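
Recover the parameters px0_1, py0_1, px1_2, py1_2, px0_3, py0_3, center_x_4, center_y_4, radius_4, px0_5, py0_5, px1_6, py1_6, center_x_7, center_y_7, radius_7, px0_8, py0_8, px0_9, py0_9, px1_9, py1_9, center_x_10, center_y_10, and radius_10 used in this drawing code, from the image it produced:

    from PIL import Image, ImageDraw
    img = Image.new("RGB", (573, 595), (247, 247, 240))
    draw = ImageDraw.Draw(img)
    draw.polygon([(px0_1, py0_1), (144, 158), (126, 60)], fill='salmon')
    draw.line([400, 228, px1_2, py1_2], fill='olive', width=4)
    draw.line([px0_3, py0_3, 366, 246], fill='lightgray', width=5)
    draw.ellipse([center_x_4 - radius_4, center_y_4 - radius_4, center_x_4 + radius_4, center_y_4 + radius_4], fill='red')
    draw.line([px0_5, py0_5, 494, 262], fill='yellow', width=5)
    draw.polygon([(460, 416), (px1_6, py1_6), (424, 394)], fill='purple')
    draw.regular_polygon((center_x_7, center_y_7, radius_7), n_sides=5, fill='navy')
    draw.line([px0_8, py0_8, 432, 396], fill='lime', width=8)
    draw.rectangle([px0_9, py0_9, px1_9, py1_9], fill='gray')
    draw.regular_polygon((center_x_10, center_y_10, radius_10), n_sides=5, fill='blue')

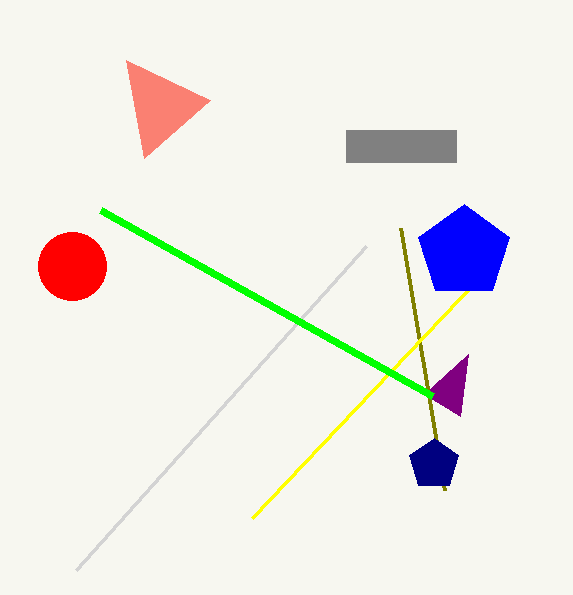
px0_1 = 210, py0_1 = 100, px1_2 = 444, py1_2 = 490, px0_3 = 76, py0_3 = 570, center_x_4 = 72, center_y_4 = 266, radius_4 = 34, px0_5 = 252, py0_5 = 518, px1_6 = 468, py1_6 = 354, center_x_7 = 434, center_y_7 = 464, radius_7 = 26, px0_8 = 100, py0_8 = 210, px0_9 = 346, py0_9 = 130, px1_9 = 456, py1_9 = 162, center_x_10 = 464, center_y_10 = 252, radius_10 = 48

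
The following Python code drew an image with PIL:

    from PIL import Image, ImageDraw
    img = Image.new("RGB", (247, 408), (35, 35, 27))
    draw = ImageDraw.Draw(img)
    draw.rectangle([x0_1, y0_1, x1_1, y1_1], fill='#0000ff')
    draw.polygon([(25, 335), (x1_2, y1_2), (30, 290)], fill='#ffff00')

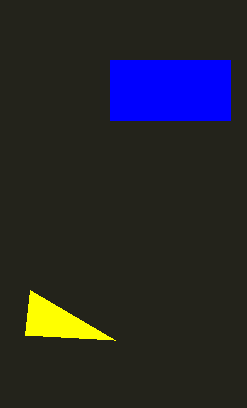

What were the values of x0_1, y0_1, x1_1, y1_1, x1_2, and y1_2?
x0_1 = 110
y0_1 = 60
x1_1 = 230
y1_1 = 120
x1_2 = 115
y1_2 = 340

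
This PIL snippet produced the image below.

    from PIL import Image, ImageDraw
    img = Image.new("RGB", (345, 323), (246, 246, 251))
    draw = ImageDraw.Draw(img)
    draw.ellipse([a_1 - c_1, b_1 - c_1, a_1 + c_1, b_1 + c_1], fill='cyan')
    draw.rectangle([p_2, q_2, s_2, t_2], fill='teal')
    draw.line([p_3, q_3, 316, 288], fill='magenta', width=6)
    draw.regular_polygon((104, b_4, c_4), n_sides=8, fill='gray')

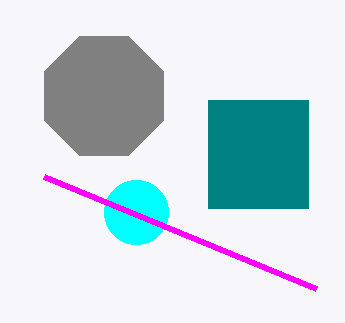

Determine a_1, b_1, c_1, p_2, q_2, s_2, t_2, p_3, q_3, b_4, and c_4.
a_1 = 136
b_1 = 212
c_1 = 32
p_2 = 208
q_2 = 100
s_2 = 308
t_2 = 208
p_3 = 44
q_3 = 176
b_4 = 96
c_4 = 64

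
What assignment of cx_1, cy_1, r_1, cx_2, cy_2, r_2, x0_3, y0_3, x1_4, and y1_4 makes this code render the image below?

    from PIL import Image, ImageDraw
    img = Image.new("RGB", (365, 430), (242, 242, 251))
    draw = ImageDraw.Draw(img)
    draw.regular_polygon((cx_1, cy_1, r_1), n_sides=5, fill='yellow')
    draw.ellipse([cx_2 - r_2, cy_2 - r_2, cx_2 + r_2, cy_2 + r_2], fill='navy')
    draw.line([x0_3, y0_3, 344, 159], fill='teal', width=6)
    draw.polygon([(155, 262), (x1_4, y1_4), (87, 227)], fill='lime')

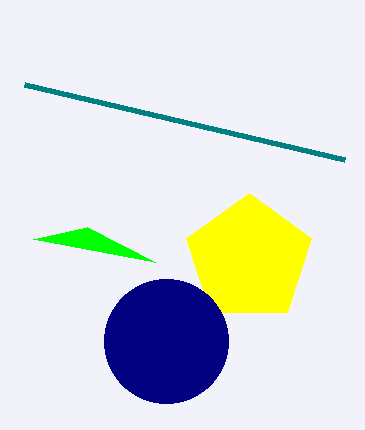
cx_1 = 249, cy_1 = 259, r_1 = 66, cx_2 = 166, cy_2 = 341, r_2 = 62, x0_3 = 24, y0_3 = 84, x1_4 = 33, y1_4 = 239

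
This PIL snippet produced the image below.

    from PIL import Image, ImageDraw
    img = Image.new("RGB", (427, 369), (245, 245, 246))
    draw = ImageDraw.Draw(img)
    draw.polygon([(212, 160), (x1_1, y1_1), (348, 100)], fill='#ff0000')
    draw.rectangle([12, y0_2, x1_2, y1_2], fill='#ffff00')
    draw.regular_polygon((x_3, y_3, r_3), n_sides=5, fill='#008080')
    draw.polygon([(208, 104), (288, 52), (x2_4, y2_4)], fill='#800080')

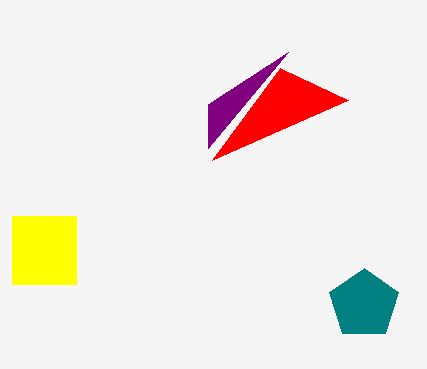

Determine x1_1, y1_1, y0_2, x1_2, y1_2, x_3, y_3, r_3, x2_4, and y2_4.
x1_1 = 280; y1_1 = 68; y0_2 = 216; x1_2 = 76; y1_2 = 284; x_3 = 364; y_3 = 304; r_3 = 36; x2_4 = 208; y2_4 = 148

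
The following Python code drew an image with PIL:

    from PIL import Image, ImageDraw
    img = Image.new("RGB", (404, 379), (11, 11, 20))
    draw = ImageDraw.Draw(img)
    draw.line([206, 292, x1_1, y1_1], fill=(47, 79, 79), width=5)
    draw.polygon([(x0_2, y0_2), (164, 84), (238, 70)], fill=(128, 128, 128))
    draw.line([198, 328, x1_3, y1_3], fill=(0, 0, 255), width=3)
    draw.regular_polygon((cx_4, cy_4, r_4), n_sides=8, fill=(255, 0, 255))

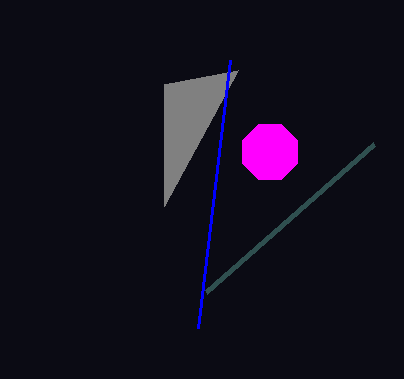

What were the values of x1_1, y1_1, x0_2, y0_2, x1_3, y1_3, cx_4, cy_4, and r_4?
x1_1 = 374, y1_1 = 144, x0_2 = 164, y0_2 = 206, x1_3 = 230, y1_3 = 60, cx_4 = 270, cy_4 = 152, r_4 = 30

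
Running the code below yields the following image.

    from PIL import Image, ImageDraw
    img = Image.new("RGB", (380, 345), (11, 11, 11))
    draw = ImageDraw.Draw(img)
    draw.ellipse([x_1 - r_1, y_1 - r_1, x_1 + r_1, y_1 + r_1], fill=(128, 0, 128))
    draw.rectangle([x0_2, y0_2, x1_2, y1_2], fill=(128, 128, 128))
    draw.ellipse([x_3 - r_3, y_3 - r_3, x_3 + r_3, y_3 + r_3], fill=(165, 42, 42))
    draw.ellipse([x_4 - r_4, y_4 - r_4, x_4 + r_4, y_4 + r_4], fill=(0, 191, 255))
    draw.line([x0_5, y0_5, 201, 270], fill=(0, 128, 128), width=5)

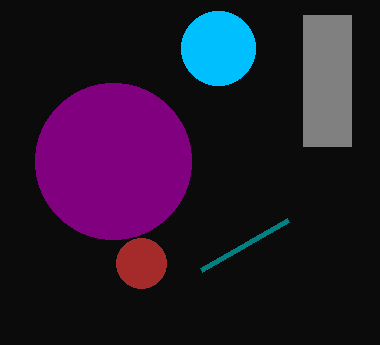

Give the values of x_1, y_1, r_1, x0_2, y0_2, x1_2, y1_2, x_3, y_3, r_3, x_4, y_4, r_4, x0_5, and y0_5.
x_1 = 113, y_1 = 161, r_1 = 78, x0_2 = 303, y0_2 = 15, x1_2 = 351, y1_2 = 146, x_3 = 141, y_3 = 263, r_3 = 25, x_4 = 218, y_4 = 48, r_4 = 37, x0_5 = 288, y0_5 = 220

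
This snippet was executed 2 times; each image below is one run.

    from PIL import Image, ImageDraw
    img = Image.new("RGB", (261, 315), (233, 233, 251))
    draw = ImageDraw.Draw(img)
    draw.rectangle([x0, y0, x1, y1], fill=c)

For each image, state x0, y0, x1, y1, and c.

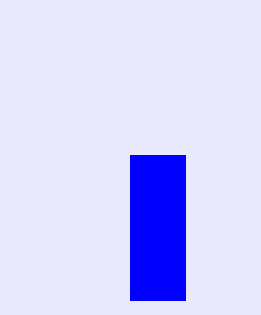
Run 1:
x0 = 130; y0 = 155; x1 = 185; y1 = 300; c = 'blue'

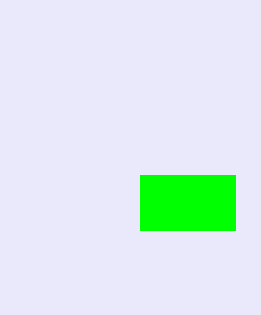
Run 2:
x0 = 140
y0 = 175
x1 = 235
y1 = 230
c = 'lime'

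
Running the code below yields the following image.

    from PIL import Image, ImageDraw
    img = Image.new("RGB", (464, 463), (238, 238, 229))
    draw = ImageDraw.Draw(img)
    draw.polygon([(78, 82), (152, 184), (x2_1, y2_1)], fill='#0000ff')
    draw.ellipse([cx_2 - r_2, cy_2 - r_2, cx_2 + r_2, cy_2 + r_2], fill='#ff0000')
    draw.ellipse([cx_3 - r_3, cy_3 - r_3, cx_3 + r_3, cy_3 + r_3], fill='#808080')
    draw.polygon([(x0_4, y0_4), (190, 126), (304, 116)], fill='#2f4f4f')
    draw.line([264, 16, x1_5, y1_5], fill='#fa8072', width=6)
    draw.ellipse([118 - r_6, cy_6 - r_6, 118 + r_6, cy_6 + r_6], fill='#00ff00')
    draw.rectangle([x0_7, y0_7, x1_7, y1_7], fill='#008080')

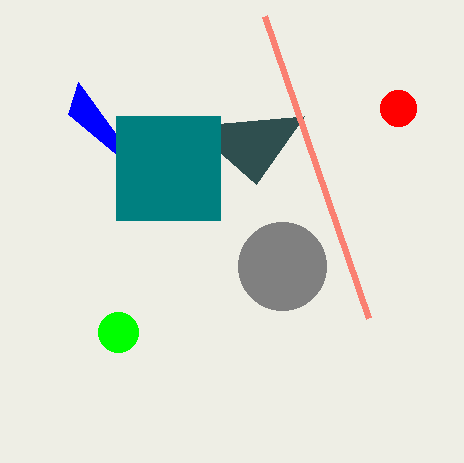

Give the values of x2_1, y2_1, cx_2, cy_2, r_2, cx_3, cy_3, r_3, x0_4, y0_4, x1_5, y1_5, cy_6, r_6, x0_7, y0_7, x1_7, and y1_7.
x2_1 = 68; y2_1 = 114; cx_2 = 398; cy_2 = 108; r_2 = 18; cx_3 = 282; cy_3 = 266; r_3 = 44; x0_4 = 256; y0_4 = 184; x1_5 = 368; y1_5 = 318; cy_6 = 332; r_6 = 20; x0_7 = 116; y0_7 = 116; x1_7 = 220; y1_7 = 220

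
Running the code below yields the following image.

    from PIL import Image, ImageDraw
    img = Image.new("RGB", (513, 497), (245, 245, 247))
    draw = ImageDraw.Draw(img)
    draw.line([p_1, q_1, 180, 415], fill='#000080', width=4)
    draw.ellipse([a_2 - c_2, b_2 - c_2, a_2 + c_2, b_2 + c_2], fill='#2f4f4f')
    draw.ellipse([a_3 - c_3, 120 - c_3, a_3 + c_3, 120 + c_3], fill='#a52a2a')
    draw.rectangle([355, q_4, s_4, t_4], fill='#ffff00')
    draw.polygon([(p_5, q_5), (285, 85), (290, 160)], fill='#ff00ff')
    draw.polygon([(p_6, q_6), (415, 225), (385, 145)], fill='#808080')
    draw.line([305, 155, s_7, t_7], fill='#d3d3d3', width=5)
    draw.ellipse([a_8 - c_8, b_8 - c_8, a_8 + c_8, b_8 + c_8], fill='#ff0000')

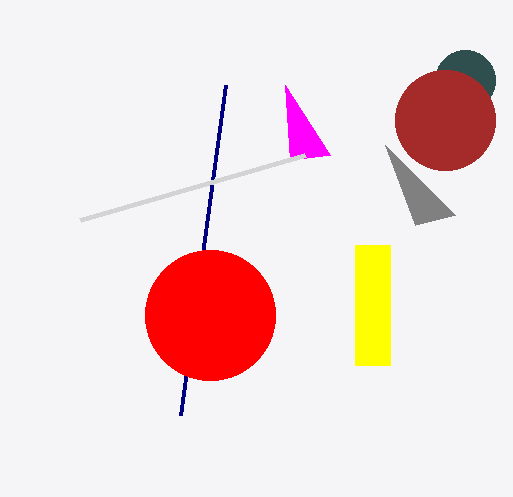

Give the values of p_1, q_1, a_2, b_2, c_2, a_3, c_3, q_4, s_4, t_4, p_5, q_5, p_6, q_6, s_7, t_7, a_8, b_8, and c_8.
p_1 = 225; q_1 = 85; a_2 = 465; b_2 = 80; c_2 = 30; a_3 = 445; c_3 = 50; q_4 = 245; s_4 = 390; t_4 = 365; p_5 = 330; q_5 = 155; p_6 = 455; q_6 = 215; s_7 = 80; t_7 = 220; a_8 = 210; b_8 = 315; c_8 = 65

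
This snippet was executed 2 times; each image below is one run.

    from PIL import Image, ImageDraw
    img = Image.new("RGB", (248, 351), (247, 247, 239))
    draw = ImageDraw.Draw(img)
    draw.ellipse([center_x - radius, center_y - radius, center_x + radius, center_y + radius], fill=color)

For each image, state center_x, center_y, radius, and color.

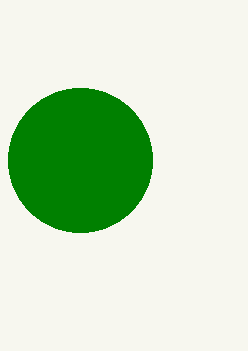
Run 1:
center_x = 80; center_y = 160; radius = 72; color = 'green'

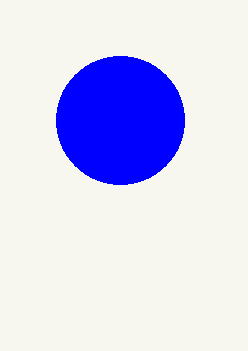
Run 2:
center_x = 120; center_y = 120; radius = 64; color = 'blue'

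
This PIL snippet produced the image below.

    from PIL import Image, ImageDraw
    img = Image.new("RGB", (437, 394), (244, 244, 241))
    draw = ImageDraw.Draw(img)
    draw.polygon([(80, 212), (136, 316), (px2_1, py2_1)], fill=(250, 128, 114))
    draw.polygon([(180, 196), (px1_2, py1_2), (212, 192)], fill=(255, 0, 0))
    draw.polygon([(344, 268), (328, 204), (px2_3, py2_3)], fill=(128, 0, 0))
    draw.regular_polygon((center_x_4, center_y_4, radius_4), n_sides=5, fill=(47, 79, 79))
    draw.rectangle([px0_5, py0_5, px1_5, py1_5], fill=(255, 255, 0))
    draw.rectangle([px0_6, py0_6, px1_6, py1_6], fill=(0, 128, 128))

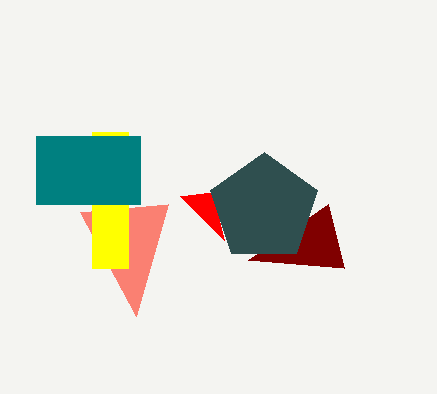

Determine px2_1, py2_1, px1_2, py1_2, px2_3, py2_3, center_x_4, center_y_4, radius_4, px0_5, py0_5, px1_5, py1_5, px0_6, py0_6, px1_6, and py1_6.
px2_1 = 168
py2_1 = 204
px1_2 = 224
py1_2 = 240
px2_3 = 248
py2_3 = 260
center_x_4 = 264
center_y_4 = 208
radius_4 = 56
px0_5 = 92
py0_5 = 132
px1_5 = 128
py1_5 = 268
px0_6 = 36
py0_6 = 136
px1_6 = 140
py1_6 = 204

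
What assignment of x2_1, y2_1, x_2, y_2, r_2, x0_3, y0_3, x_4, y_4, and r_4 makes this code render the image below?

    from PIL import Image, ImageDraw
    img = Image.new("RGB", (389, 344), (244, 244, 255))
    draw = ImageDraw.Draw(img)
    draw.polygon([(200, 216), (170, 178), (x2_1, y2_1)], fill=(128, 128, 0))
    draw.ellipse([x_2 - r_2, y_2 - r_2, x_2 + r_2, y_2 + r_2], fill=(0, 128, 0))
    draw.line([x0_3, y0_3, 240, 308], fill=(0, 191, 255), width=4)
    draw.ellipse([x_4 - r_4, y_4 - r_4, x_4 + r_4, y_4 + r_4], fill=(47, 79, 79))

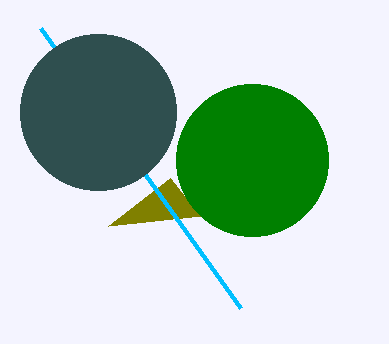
x2_1 = 108, y2_1 = 226, x_2 = 252, y_2 = 160, r_2 = 76, x0_3 = 40, y0_3 = 28, x_4 = 98, y_4 = 112, r_4 = 78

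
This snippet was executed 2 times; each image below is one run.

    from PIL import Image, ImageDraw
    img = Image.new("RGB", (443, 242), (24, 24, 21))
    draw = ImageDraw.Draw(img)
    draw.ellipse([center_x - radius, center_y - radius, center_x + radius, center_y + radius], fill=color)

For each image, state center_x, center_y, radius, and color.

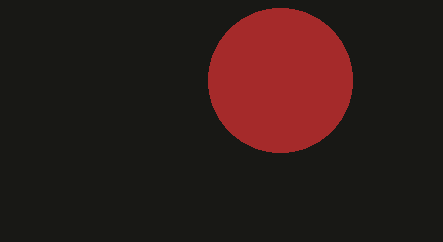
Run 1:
center_x = 280; center_y = 80; radius = 72; color = 'brown'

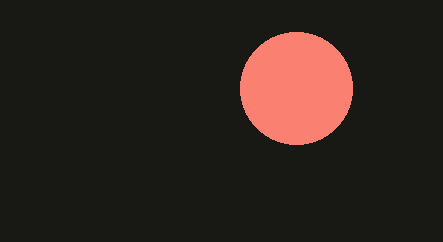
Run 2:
center_x = 296; center_y = 88; radius = 56; color = 'salmon'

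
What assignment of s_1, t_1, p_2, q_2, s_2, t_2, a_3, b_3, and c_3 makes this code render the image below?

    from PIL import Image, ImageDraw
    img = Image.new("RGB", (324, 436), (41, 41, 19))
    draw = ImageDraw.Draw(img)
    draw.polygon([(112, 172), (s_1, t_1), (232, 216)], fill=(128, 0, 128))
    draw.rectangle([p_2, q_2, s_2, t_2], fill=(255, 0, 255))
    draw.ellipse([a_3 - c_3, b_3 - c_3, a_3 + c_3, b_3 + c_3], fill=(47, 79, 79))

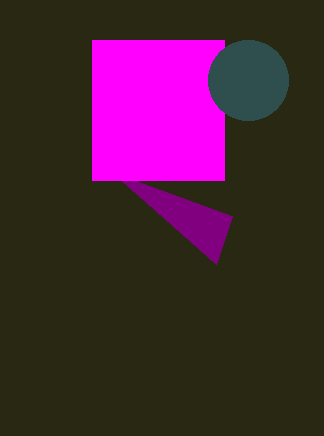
s_1 = 216
t_1 = 264
p_2 = 92
q_2 = 40
s_2 = 224
t_2 = 180
a_3 = 248
b_3 = 80
c_3 = 40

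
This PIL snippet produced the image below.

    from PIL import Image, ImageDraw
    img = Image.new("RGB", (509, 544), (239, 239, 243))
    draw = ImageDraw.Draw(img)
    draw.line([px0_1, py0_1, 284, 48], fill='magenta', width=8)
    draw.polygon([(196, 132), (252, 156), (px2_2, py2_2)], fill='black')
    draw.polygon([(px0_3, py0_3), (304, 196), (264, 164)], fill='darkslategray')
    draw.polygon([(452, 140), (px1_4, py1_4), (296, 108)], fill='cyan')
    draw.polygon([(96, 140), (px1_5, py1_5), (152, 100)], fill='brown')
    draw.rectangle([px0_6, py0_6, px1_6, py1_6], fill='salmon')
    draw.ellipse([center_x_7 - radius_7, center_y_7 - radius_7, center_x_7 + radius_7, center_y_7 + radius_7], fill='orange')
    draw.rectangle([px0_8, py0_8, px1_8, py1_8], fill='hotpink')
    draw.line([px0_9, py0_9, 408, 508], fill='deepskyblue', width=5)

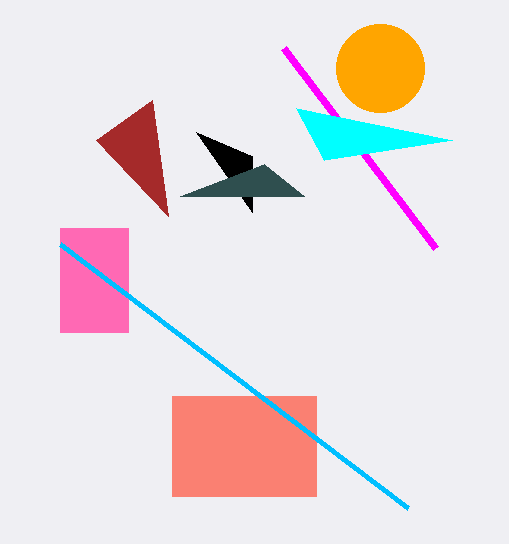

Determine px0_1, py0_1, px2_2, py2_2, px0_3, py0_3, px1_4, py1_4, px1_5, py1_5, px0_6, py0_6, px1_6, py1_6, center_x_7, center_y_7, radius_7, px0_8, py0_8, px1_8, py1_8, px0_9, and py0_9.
px0_1 = 436
py0_1 = 248
px2_2 = 252
py2_2 = 212
px0_3 = 180
py0_3 = 196
px1_4 = 324
py1_4 = 160
px1_5 = 168
py1_5 = 216
px0_6 = 172
py0_6 = 396
px1_6 = 316
py1_6 = 496
center_x_7 = 380
center_y_7 = 68
radius_7 = 44
px0_8 = 60
py0_8 = 228
px1_8 = 128
py1_8 = 332
px0_9 = 60
py0_9 = 244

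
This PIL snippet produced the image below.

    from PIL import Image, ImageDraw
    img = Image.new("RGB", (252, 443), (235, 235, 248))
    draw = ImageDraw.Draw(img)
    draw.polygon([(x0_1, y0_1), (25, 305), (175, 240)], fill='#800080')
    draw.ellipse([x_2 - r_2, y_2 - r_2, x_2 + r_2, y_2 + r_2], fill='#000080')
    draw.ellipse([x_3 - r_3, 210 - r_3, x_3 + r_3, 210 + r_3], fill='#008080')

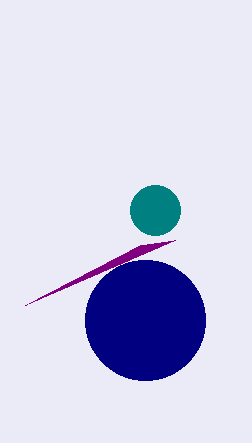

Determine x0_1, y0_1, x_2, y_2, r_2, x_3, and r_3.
x0_1 = 140
y0_1 = 245
x_2 = 145
y_2 = 320
r_2 = 60
x_3 = 155
r_3 = 25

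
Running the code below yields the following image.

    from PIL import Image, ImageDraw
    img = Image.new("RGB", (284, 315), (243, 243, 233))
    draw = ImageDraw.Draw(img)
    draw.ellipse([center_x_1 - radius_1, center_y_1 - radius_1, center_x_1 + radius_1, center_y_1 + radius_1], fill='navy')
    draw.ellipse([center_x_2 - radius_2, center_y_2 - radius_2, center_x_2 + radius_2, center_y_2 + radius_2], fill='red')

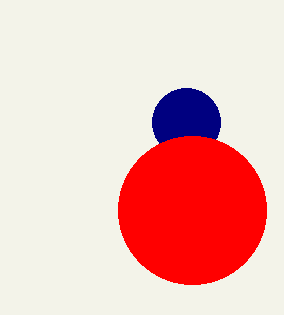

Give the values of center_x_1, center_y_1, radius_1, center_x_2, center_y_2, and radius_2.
center_x_1 = 186; center_y_1 = 122; radius_1 = 34; center_x_2 = 192; center_y_2 = 210; radius_2 = 74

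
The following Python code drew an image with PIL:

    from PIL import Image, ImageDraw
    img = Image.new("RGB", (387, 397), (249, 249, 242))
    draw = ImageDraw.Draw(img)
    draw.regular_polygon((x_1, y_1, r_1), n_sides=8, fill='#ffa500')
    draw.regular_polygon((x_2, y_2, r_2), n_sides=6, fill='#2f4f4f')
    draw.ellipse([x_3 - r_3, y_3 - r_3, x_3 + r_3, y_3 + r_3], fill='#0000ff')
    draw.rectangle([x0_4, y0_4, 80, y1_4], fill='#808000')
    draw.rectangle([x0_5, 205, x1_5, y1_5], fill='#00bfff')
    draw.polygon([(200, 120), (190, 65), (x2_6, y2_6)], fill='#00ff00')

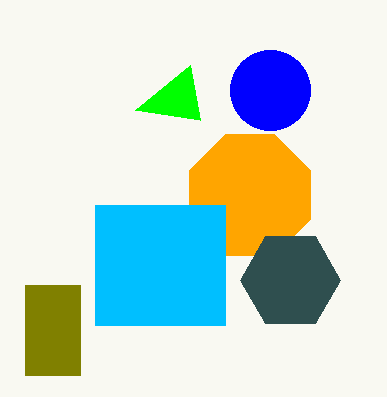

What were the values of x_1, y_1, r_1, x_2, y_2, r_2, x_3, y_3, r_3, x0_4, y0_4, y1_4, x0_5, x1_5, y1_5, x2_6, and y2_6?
x_1 = 250
y_1 = 195
r_1 = 65
x_2 = 290
y_2 = 280
r_2 = 50
x_3 = 270
y_3 = 90
r_3 = 40
x0_4 = 25
y0_4 = 285
y1_4 = 375
x0_5 = 95
x1_5 = 225
y1_5 = 325
x2_6 = 135
y2_6 = 110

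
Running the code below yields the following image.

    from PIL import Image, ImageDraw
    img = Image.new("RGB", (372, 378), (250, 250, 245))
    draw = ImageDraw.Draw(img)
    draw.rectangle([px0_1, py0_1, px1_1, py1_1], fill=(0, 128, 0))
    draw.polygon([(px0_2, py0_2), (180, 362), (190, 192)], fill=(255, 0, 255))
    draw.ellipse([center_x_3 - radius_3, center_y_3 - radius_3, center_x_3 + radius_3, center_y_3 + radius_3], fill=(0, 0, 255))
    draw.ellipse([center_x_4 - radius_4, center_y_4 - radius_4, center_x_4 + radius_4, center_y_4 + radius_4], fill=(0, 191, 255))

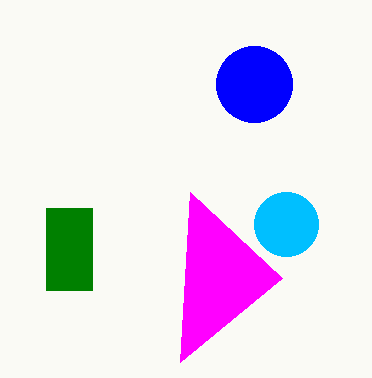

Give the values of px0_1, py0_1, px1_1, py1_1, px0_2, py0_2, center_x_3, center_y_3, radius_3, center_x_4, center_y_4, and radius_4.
px0_1 = 46; py0_1 = 208; px1_1 = 92; py1_1 = 290; px0_2 = 282; py0_2 = 278; center_x_3 = 254; center_y_3 = 84; radius_3 = 38; center_x_4 = 286; center_y_4 = 224; radius_4 = 32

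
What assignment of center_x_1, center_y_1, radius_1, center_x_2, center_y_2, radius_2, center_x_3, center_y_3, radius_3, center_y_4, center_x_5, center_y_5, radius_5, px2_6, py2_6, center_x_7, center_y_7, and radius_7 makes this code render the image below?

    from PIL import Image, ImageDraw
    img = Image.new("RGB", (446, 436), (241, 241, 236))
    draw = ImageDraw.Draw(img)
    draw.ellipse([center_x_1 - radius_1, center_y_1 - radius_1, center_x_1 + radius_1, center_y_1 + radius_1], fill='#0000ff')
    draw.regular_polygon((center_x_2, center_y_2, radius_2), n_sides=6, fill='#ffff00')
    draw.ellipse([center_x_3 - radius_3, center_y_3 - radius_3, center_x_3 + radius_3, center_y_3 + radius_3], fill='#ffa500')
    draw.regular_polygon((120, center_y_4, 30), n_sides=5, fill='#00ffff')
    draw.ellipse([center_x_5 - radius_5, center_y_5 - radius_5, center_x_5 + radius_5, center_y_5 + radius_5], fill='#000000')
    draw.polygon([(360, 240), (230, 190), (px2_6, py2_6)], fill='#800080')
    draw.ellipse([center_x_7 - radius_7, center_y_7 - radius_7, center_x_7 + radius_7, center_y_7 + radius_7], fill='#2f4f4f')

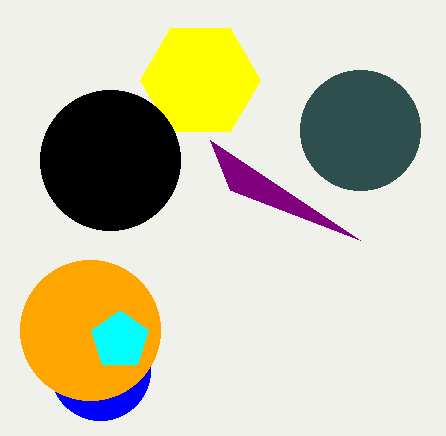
center_x_1 = 100; center_y_1 = 370; radius_1 = 50; center_x_2 = 200; center_y_2 = 80; radius_2 = 60; center_x_3 = 90; center_y_3 = 330; radius_3 = 70; center_y_4 = 340; center_x_5 = 110; center_y_5 = 160; radius_5 = 70; px2_6 = 210; py2_6 = 140; center_x_7 = 360; center_y_7 = 130; radius_7 = 60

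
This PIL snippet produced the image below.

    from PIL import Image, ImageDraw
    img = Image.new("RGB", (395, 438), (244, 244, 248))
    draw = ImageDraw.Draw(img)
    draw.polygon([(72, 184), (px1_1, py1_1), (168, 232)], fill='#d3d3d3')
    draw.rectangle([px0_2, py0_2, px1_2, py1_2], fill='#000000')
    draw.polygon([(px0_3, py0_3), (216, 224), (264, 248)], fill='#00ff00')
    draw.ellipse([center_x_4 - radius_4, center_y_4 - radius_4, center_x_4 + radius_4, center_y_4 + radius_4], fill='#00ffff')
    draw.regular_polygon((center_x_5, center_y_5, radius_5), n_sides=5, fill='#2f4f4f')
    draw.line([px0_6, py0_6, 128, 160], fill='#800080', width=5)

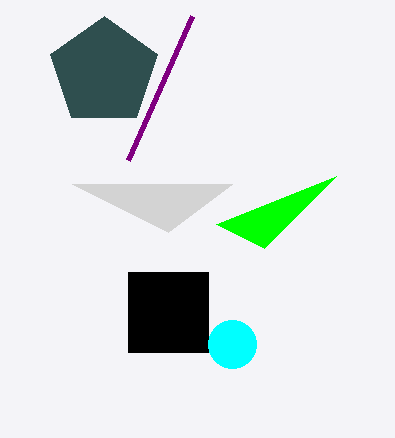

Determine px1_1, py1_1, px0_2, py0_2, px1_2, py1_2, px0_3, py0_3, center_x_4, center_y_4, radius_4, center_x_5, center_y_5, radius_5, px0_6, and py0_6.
px1_1 = 232
py1_1 = 184
px0_2 = 128
py0_2 = 272
px1_2 = 208
py1_2 = 352
px0_3 = 336
py0_3 = 176
center_x_4 = 232
center_y_4 = 344
radius_4 = 24
center_x_5 = 104
center_y_5 = 72
radius_5 = 56
px0_6 = 192
py0_6 = 16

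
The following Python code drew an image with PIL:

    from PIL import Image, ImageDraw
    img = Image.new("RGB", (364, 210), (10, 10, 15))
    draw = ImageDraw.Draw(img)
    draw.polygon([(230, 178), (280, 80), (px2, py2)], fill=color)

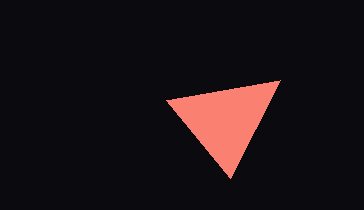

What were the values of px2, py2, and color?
px2 = 166
py2 = 100
color = 'salmon'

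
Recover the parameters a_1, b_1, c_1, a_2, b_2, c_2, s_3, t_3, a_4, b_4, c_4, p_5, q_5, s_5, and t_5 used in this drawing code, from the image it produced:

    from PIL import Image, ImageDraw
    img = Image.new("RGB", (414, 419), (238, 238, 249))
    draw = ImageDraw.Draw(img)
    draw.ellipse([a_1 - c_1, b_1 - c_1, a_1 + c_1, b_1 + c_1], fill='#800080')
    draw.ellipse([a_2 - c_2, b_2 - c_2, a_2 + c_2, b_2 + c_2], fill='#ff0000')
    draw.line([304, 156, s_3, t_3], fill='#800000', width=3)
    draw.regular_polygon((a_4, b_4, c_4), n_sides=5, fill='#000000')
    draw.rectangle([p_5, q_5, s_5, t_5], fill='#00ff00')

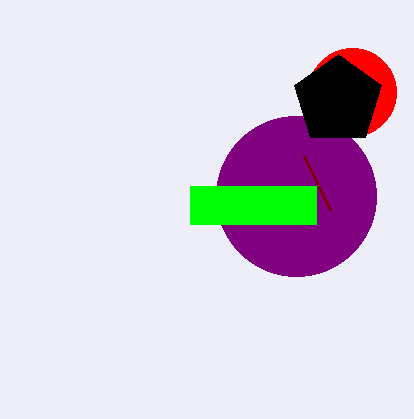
a_1 = 296; b_1 = 196; c_1 = 80; a_2 = 352; b_2 = 92; c_2 = 44; s_3 = 330; t_3 = 210; a_4 = 338; b_4 = 100; c_4 = 46; p_5 = 190; q_5 = 186; s_5 = 316; t_5 = 224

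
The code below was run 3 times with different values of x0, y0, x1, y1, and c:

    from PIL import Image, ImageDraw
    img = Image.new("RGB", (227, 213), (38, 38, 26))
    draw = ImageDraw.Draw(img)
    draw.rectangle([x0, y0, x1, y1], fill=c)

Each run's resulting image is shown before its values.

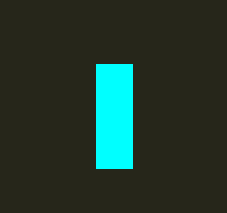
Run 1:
x0 = 96, y0 = 64, x1 = 132, y1 = 168, c = 'cyan'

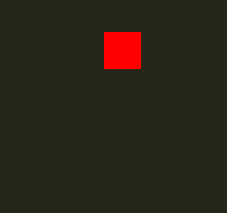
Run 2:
x0 = 104; y0 = 32; x1 = 140; y1 = 68; c = 'red'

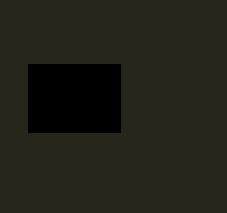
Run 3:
x0 = 28
y0 = 64
x1 = 120
y1 = 132
c = 'black'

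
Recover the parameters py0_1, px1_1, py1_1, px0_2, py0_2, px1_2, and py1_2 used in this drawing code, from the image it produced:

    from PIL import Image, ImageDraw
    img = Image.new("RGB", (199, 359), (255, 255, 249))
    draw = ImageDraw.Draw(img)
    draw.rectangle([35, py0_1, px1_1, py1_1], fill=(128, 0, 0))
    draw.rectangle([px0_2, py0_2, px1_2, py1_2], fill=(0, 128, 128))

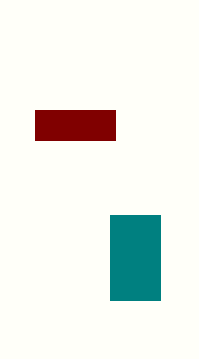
py0_1 = 110, px1_1 = 115, py1_1 = 140, px0_2 = 110, py0_2 = 215, px1_2 = 160, py1_2 = 300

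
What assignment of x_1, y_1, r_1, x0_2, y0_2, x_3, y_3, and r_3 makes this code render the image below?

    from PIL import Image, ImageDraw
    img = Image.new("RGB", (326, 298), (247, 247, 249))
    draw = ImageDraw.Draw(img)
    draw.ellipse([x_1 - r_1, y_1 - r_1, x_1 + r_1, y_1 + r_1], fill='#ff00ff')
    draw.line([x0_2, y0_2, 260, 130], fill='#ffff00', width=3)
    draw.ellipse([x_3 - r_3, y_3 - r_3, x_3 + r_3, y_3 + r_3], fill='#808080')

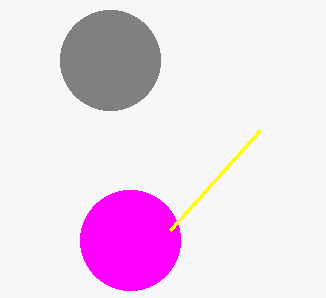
x_1 = 130, y_1 = 240, r_1 = 50, x0_2 = 170, y0_2 = 230, x_3 = 110, y_3 = 60, r_3 = 50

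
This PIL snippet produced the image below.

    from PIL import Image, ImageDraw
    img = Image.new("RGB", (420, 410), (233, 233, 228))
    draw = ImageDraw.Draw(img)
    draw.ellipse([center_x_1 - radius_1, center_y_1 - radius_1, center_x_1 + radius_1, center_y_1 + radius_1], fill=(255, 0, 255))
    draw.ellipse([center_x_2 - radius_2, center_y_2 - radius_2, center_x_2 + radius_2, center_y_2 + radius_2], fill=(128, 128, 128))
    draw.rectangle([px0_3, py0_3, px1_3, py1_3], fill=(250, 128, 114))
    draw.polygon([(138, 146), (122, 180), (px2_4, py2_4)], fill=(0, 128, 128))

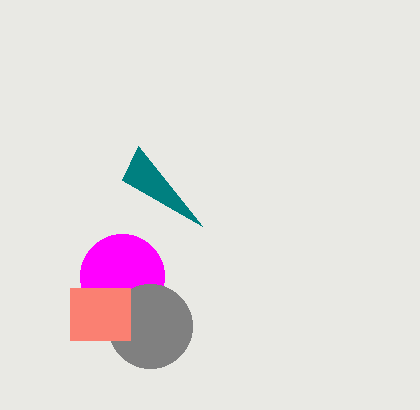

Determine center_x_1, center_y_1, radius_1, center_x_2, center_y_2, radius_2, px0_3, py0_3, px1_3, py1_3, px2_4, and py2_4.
center_x_1 = 122
center_y_1 = 276
radius_1 = 42
center_x_2 = 150
center_y_2 = 326
radius_2 = 42
px0_3 = 70
py0_3 = 288
px1_3 = 130
py1_3 = 340
px2_4 = 202
py2_4 = 226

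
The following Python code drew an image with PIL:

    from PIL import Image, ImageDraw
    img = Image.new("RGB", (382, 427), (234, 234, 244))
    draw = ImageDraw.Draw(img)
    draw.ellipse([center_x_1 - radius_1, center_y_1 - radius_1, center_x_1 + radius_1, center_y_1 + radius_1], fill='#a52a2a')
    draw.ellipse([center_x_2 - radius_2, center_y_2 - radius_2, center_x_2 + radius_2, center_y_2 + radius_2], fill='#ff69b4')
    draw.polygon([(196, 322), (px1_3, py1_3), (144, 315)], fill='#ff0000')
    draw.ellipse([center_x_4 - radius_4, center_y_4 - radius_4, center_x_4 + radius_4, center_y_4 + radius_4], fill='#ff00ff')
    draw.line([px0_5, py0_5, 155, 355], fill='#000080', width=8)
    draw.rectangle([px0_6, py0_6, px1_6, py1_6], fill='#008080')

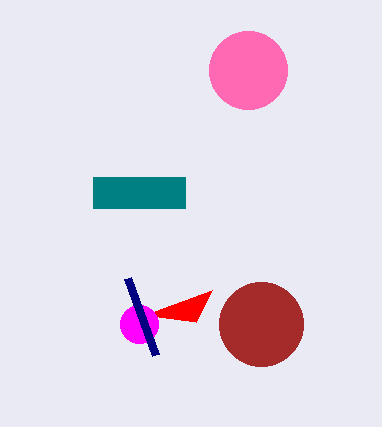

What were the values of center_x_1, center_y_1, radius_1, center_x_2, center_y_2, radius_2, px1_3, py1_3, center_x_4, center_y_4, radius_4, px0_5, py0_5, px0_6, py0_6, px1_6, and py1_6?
center_x_1 = 261; center_y_1 = 324; radius_1 = 42; center_x_2 = 248; center_y_2 = 70; radius_2 = 39; px1_3 = 212; py1_3 = 290; center_x_4 = 139; center_y_4 = 324; radius_4 = 19; px0_5 = 127; py0_5 = 278; px0_6 = 93; py0_6 = 177; px1_6 = 185; py1_6 = 208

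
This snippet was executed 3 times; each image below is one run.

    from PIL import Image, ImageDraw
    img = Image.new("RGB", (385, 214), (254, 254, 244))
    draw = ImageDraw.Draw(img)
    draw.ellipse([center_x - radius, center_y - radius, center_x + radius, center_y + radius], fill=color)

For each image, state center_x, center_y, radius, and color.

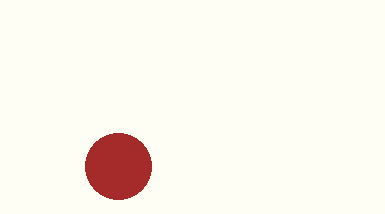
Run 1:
center_x = 118
center_y = 166
radius = 33
color = 'brown'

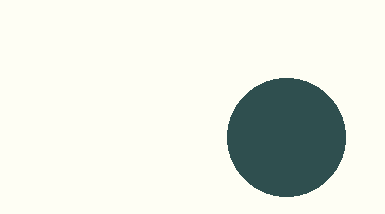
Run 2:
center_x = 286
center_y = 137
radius = 59
color = 'darkslategray'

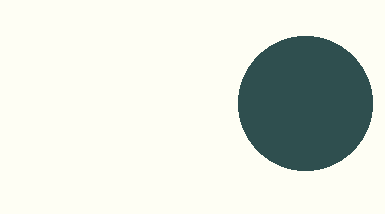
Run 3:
center_x = 305; center_y = 103; radius = 67; color = 'darkslategray'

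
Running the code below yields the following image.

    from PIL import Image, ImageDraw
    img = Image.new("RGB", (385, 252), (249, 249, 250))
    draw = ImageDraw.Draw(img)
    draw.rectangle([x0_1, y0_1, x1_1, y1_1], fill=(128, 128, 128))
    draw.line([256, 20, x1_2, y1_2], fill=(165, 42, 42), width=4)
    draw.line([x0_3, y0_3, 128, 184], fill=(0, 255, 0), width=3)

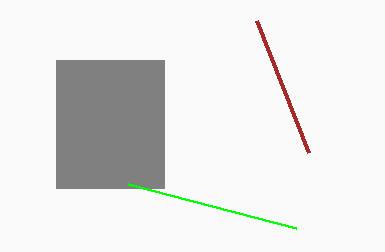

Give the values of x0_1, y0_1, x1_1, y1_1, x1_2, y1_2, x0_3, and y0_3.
x0_1 = 56; y0_1 = 60; x1_1 = 164; y1_1 = 188; x1_2 = 308; y1_2 = 152; x0_3 = 296; y0_3 = 228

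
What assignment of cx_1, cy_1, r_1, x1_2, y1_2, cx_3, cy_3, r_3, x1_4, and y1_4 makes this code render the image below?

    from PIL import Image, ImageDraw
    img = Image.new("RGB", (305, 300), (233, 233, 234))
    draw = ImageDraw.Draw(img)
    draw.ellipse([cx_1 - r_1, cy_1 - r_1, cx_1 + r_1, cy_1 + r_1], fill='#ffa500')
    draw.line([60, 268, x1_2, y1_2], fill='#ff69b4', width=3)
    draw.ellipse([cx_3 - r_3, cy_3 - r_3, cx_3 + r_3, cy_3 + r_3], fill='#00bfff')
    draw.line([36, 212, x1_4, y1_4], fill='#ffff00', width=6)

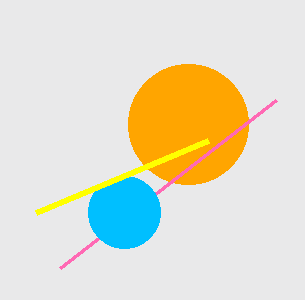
cx_1 = 188, cy_1 = 124, r_1 = 60, x1_2 = 276, y1_2 = 100, cx_3 = 124, cy_3 = 212, r_3 = 36, x1_4 = 208, y1_4 = 140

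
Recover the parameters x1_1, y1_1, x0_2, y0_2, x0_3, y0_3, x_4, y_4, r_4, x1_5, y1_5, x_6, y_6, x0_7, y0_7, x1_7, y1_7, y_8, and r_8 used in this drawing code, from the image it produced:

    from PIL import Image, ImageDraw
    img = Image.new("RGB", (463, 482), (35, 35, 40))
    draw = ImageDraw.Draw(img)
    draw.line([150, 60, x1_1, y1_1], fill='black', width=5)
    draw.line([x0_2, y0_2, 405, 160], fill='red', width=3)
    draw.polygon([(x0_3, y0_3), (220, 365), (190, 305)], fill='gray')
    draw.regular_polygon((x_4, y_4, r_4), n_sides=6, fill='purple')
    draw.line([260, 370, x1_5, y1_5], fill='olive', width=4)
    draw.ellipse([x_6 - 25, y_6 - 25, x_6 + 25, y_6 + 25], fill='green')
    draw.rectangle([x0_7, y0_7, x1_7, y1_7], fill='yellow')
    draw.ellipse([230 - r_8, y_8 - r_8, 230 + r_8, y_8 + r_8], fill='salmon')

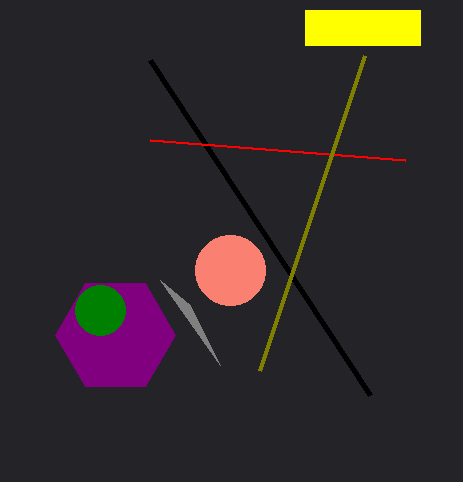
x1_1 = 370, y1_1 = 395, x0_2 = 150, y0_2 = 140, x0_3 = 160, y0_3 = 280, x_4 = 115, y_4 = 335, r_4 = 60, x1_5 = 365, y1_5 = 55, x_6 = 100, y_6 = 310, x0_7 = 305, y0_7 = 10, x1_7 = 420, y1_7 = 45, y_8 = 270, r_8 = 35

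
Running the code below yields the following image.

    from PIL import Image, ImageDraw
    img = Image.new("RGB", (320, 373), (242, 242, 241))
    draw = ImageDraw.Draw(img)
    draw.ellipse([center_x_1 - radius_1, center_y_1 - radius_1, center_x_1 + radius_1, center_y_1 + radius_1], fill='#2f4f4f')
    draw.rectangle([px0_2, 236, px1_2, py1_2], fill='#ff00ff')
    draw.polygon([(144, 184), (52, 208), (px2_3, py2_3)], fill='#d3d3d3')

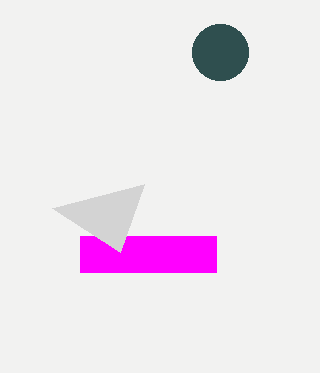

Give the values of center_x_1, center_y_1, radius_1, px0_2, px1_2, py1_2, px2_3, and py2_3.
center_x_1 = 220
center_y_1 = 52
radius_1 = 28
px0_2 = 80
px1_2 = 216
py1_2 = 272
px2_3 = 120
py2_3 = 252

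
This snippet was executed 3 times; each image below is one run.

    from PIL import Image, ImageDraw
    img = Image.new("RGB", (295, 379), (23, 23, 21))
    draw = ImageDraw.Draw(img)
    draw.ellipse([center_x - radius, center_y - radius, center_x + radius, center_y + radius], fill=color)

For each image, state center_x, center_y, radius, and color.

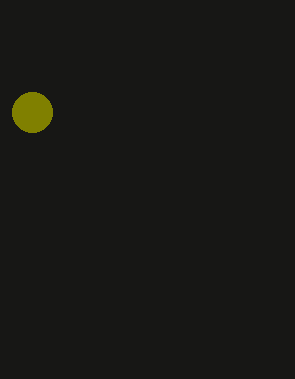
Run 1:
center_x = 32
center_y = 112
radius = 20
color = 'olive'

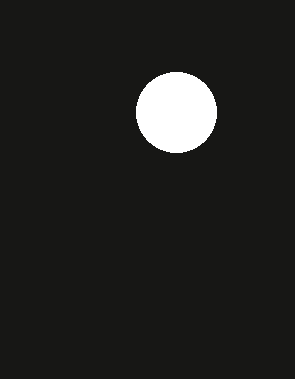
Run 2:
center_x = 176; center_y = 112; radius = 40; color = 'white'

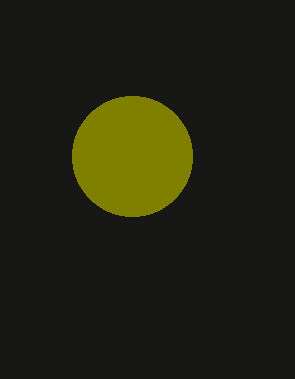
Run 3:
center_x = 132
center_y = 156
radius = 60
color = 'olive'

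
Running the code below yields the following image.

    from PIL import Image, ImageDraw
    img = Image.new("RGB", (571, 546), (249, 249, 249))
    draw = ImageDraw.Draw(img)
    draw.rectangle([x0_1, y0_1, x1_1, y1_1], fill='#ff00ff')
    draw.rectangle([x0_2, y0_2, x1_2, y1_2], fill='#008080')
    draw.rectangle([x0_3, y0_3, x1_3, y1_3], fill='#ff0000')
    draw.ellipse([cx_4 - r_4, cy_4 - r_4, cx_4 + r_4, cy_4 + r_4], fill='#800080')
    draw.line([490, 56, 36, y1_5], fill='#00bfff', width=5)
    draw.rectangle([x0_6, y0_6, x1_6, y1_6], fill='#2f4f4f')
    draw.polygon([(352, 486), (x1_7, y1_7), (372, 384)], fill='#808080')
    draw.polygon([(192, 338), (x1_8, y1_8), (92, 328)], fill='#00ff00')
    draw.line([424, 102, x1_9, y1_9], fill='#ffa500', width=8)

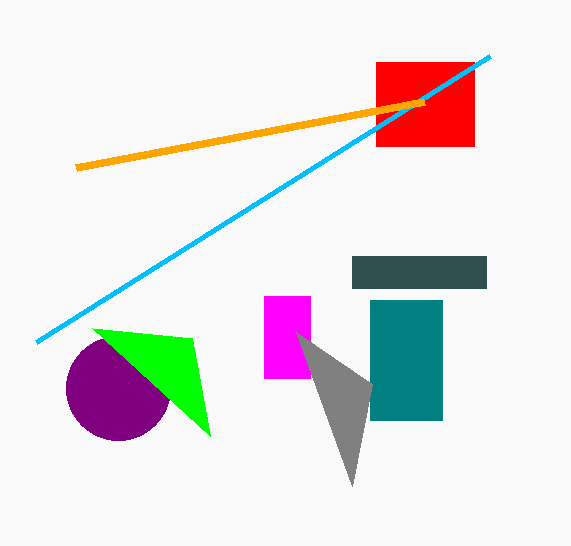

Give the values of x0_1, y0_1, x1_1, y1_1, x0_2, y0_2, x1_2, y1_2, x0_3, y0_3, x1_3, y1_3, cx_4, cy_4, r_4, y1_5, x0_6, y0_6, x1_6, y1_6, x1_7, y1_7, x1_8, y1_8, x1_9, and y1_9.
x0_1 = 264, y0_1 = 296, x1_1 = 310, y1_1 = 378, x0_2 = 370, y0_2 = 300, x1_2 = 442, y1_2 = 420, x0_3 = 376, y0_3 = 62, x1_3 = 474, y1_3 = 146, cx_4 = 118, cy_4 = 388, r_4 = 52, y1_5 = 342, x0_6 = 352, y0_6 = 256, x1_6 = 486, y1_6 = 288, x1_7 = 296, y1_7 = 332, x1_8 = 210, y1_8 = 436, x1_9 = 76, y1_9 = 168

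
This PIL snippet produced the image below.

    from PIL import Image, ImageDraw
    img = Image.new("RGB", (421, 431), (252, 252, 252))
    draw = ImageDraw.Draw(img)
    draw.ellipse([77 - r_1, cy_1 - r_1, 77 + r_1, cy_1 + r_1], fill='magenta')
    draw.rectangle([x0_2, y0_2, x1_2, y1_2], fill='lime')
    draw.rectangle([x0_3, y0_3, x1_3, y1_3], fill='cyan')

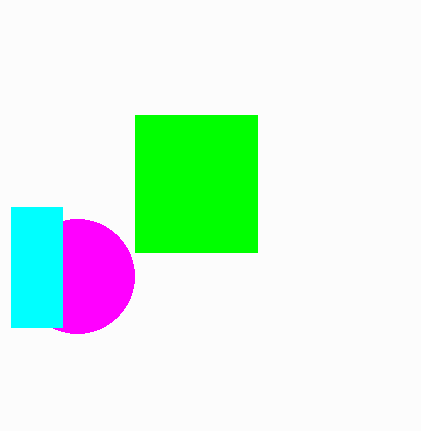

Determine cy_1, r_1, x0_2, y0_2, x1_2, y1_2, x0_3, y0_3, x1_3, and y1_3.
cy_1 = 276; r_1 = 57; x0_2 = 135; y0_2 = 115; x1_2 = 257; y1_2 = 252; x0_3 = 11; y0_3 = 207; x1_3 = 62; y1_3 = 327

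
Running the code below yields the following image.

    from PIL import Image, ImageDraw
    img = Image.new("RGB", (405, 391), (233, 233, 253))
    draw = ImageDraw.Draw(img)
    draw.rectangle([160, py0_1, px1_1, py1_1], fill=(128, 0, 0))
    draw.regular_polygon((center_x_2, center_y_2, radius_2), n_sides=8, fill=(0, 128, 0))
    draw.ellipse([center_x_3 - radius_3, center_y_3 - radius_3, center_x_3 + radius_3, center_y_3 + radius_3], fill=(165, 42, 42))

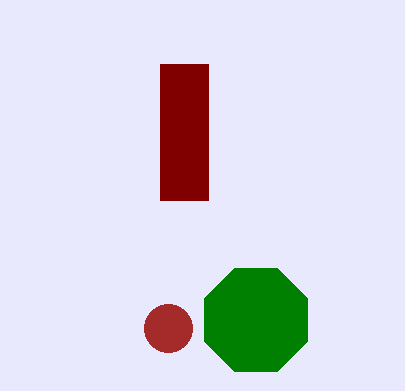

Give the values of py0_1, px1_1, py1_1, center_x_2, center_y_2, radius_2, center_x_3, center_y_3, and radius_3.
py0_1 = 64, px1_1 = 208, py1_1 = 200, center_x_2 = 256, center_y_2 = 320, radius_2 = 56, center_x_3 = 168, center_y_3 = 328, radius_3 = 24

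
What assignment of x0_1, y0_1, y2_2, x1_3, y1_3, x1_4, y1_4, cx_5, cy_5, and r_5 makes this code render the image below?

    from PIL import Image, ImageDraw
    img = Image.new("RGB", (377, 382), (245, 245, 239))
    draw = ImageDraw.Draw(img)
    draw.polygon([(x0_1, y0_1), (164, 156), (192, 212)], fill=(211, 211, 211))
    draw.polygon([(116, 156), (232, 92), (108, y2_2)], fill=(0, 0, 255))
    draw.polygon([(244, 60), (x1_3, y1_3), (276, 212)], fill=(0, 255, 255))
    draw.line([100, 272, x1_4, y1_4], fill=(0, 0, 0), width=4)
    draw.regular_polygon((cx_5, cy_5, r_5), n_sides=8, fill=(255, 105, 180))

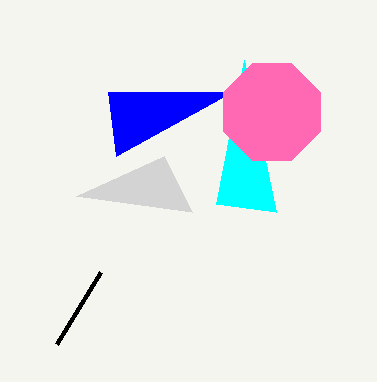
x0_1 = 76; y0_1 = 196; y2_2 = 92; x1_3 = 216; y1_3 = 204; x1_4 = 56; y1_4 = 344; cx_5 = 272; cy_5 = 112; r_5 = 52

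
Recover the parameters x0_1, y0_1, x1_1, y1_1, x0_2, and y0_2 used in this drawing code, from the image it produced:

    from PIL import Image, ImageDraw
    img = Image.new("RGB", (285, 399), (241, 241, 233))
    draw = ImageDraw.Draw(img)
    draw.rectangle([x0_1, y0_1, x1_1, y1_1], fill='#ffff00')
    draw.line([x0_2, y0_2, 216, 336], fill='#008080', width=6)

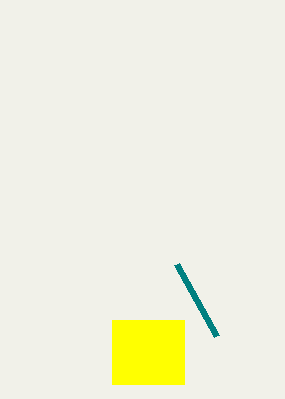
x0_1 = 112, y0_1 = 320, x1_1 = 184, y1_1 = 384, x0_2 = 176, y0_2 = 264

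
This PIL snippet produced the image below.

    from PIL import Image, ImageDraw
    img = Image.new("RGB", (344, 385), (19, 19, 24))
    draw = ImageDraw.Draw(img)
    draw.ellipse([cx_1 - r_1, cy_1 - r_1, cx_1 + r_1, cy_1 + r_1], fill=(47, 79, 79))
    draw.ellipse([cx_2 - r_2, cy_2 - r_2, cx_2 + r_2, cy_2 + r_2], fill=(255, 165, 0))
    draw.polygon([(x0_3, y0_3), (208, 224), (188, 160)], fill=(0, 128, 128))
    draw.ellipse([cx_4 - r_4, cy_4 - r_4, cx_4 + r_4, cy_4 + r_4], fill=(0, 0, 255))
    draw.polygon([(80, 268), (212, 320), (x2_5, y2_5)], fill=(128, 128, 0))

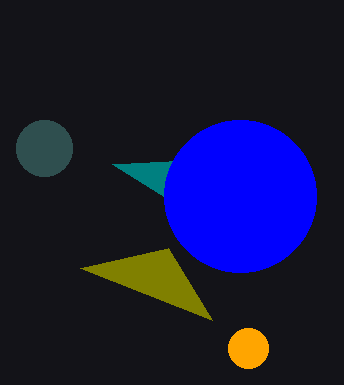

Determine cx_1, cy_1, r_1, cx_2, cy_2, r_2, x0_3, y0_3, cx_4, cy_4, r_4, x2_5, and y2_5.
cx_1 = 44
cy_1 = 148
r_1 = 28
cx_2 = 248
cy_2 = 348
r_2 = 20
x0_3 = 112
y0_3 = 164
cx_4 = 240
cy_4 = 196
r_4 = 76
x2_5 = 168
y2_5 = 248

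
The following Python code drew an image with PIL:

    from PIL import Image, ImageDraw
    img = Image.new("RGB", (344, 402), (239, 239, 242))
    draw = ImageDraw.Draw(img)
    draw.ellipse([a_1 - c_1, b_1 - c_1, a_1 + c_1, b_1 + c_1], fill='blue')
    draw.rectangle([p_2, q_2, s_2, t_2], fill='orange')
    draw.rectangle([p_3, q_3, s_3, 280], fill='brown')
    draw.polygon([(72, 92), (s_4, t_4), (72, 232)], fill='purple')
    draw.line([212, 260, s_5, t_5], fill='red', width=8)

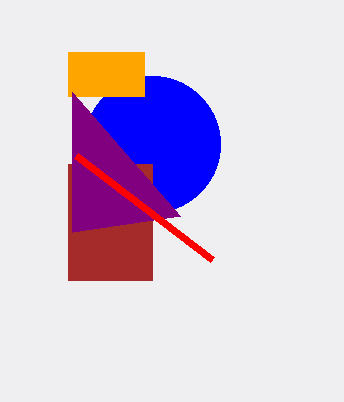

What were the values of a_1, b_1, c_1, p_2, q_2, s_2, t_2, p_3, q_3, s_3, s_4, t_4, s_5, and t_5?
a_1 = 152; b_1 = 144; c_1 = 68; p_2 = 68; q_2 = 52; s_2 = 144; t_2 = 96; p_3 = 68; q_3 = 164; s_3 = 152; s_4 = 180; t_4 = 216; s_5 = 76; t_5 = 156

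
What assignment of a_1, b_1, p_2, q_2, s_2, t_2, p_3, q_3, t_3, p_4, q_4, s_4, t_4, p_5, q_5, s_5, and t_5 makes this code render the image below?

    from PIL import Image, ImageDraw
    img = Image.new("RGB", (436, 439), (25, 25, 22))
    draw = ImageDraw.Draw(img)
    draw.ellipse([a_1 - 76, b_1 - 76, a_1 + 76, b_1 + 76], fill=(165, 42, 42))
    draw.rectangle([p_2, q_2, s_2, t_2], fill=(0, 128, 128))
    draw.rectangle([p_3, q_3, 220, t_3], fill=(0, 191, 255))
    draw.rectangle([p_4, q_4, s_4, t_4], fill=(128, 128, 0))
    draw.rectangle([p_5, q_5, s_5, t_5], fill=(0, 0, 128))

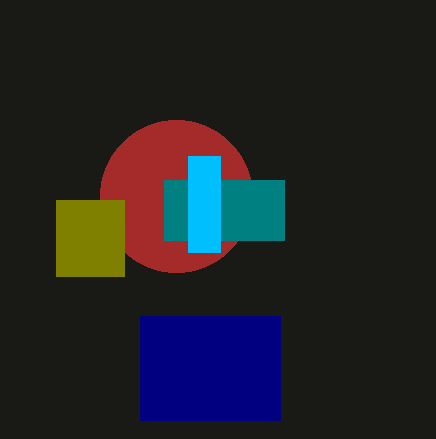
a_1 = 176, b_1 = 196, p_2 = 164, q_2 = 180, s_2 = 284, t_2 = 240, p_3 = 188, q_3 = 156, t_3 = 252, p_4 = 56, q_4 = 200, s_4 = 124, t_4 = 276, p_5 = 140, q_5 = 316, s_5 = 280, t_5 = 420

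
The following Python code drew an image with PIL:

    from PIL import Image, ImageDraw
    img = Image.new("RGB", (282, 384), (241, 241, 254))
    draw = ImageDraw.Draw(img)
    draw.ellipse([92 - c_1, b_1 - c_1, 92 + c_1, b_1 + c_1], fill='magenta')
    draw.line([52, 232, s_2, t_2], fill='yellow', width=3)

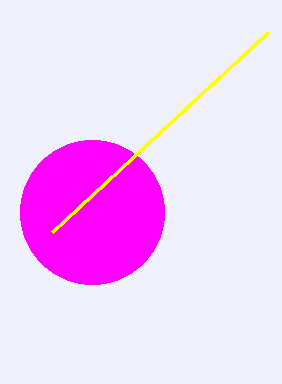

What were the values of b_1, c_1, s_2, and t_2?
b_1 = 212; c_1 = 72; s_2 = 268; t_2 = 32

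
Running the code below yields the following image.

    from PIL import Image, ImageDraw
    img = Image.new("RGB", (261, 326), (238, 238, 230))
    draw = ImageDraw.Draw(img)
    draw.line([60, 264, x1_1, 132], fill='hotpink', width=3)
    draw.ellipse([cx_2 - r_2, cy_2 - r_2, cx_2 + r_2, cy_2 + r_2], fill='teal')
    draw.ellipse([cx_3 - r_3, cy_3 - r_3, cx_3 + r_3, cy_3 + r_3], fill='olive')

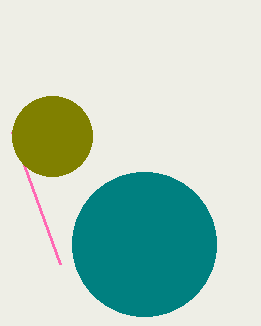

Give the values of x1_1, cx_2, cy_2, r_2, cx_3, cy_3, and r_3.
x1_1 = 12, cx_2 = 144, cy_2 = 244, r_2 = 72, cx_3 = 52, cy_3 = 136, r_3 = 40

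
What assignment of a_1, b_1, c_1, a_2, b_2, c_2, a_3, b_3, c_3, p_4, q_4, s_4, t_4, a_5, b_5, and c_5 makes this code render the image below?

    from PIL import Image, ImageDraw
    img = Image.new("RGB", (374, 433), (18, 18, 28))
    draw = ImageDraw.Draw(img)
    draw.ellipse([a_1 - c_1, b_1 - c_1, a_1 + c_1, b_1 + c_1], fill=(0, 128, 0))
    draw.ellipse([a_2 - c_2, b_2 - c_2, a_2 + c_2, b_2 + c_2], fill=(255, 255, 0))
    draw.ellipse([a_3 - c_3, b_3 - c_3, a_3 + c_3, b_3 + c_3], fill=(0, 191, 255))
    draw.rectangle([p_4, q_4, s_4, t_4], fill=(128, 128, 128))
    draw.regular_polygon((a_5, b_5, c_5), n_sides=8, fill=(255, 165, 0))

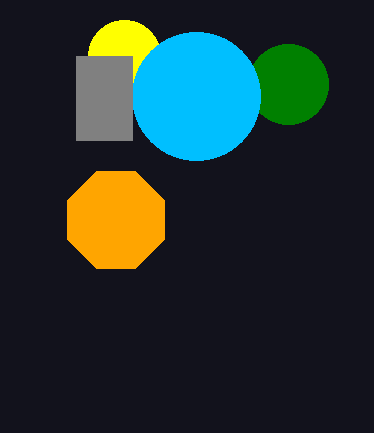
a_1 = 288
b_1 = 84
c_1 = 40
a_2 = 124
b_2 = 56
c_2 = 36
a_3 = 196
b_3 = 96
c_3 = 64
p_4 = 76
q_4 = 56
s_4 = 132
t_4 = 140
a_5 = 116
b_5 = 220
c_5 = 52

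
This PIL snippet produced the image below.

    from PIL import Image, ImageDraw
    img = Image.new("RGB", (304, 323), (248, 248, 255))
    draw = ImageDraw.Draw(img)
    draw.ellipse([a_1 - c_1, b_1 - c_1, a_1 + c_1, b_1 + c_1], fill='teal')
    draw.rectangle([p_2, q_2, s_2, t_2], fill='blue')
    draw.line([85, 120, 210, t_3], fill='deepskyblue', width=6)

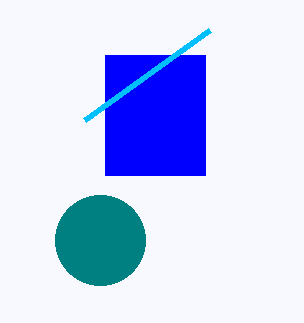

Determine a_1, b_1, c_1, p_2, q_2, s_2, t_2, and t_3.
a_1 = 100
b_1 = 240
c_1 = 45
p_2 = 105
q_2 = 55
s_2 = 205
t_2 = 175
t_3 = 30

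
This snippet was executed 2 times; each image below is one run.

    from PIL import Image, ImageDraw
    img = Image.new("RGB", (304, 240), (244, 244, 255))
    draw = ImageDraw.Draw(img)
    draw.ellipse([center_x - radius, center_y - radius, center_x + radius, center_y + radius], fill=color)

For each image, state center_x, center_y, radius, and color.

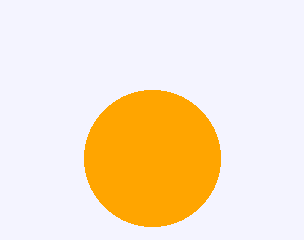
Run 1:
center_x = 152; center_y = 158; radius = 68; color = 'orange'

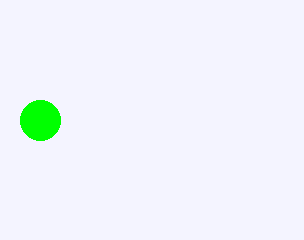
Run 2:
center_x = 40; center_y = 120; radius = 20; color = 'lime'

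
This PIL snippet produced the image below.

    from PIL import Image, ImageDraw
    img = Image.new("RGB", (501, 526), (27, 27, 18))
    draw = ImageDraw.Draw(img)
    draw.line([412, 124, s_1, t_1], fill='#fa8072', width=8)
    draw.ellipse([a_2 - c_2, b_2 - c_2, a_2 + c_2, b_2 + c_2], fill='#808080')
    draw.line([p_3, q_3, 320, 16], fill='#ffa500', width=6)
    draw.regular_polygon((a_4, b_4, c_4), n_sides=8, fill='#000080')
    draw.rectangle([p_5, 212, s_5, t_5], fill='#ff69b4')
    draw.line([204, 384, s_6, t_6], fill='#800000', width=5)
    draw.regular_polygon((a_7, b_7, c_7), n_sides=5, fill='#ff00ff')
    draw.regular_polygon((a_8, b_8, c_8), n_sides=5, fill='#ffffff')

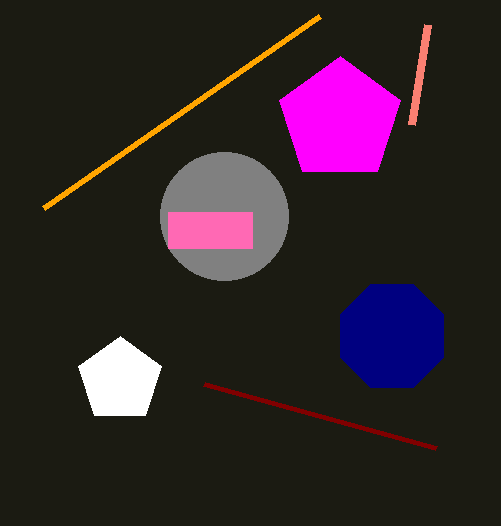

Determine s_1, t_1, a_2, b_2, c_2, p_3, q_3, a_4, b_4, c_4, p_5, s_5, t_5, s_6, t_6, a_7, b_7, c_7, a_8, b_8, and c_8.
s_1 = 428; t_1 = 24; a_2 = 224; b_2 = 216; c_2 = 64; p_3 = 44; q_3 = 208; a_4 = 392; b_4 = 336; c_4 = 56; p_5 = 168; s_5 = 252; t_5 = 248; s_6 = 436; t_6 = 448; a_7 = 340; b_7 = 120; c_7 = 64; a_8 = 120; b_8 = 380; c_8 = 44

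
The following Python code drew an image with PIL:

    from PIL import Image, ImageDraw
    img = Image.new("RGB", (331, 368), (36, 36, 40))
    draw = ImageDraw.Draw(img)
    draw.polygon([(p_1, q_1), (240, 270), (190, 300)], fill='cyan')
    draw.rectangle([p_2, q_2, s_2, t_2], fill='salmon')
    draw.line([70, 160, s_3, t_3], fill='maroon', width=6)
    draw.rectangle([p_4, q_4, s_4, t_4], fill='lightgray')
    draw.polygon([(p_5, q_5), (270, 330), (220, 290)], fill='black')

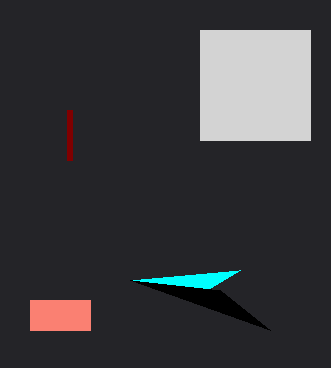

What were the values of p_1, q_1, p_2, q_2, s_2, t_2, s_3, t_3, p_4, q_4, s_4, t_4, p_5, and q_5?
p_1 = 130; q_1 = 280; p_2 = 30; q_2 = 300; s_2 = 90; t_2 = 330; s_3 = 70; t_3 = 110; p_4 = 200; q_4 = 30; s_4 = 310; t_4 = 140; p_5 = 130; q_5 = 280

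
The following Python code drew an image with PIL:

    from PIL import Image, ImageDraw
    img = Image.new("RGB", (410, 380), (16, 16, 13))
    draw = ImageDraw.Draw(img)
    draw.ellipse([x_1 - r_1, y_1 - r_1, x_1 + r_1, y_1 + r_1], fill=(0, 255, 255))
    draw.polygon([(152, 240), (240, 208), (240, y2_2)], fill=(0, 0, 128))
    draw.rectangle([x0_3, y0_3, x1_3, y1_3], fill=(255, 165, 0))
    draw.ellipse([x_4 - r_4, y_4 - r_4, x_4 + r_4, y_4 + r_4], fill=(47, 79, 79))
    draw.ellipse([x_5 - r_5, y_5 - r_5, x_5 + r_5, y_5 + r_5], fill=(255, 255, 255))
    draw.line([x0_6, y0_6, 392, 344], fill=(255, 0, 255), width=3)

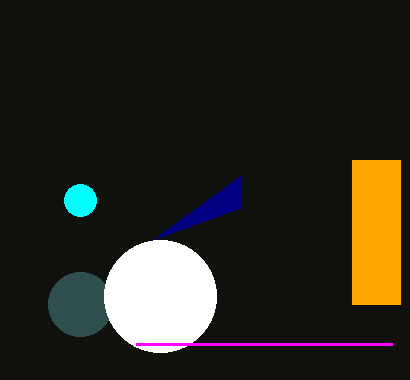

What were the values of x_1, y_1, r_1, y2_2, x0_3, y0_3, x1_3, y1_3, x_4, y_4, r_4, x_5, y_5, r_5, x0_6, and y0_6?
x_1 = 80; y_1 = 200; r_1 = 16; y2_2 = 176; x0_3 = 352; y0_3 = 160; x1_3 = 400; y1_3 = 304; x_4 = 80; y_4 = 304; r_4 = 32; x_5 = 160; y_5 = 296; r_5 = 56; x0_6 = 136; y0_6 = 344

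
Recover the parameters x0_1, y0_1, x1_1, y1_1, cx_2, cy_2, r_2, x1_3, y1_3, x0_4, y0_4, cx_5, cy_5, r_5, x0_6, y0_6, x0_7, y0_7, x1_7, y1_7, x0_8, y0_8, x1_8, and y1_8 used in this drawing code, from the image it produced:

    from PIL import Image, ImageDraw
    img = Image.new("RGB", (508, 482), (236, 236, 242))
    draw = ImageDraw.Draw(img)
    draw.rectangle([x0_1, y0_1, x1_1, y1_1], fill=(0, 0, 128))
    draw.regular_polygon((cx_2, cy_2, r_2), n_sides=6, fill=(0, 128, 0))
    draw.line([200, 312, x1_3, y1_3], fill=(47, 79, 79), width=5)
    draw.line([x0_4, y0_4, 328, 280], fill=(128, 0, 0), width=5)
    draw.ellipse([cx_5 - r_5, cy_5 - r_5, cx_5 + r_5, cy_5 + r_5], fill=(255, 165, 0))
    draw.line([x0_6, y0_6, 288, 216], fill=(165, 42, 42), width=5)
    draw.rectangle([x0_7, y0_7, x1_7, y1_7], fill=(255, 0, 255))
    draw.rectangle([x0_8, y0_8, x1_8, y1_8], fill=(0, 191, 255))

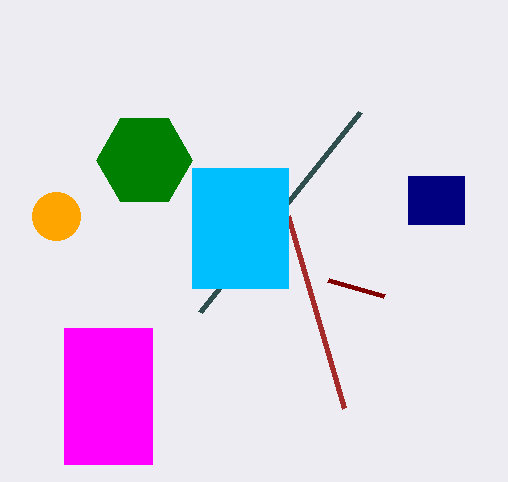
x0_1 = 408; y0_1 = 176; x1_1 = 464; y1_1 = 224; cx_2 = 144; cy_2 = 160; r_2 = 48; x1_3 = 360; y1_3 = 112; x0_4 = 384; y0_4 = 296; cx_5 = 56; cy_5 = 216; r_5 = 24; x0_6 = 344; y0_6 = 408; x0_7 = 64; y0_7 = 328; x1_7 = 152; y1_7 = 464; x0_8 = 192; y0_8 = 168; x1_8 = 288; y1_8 = 288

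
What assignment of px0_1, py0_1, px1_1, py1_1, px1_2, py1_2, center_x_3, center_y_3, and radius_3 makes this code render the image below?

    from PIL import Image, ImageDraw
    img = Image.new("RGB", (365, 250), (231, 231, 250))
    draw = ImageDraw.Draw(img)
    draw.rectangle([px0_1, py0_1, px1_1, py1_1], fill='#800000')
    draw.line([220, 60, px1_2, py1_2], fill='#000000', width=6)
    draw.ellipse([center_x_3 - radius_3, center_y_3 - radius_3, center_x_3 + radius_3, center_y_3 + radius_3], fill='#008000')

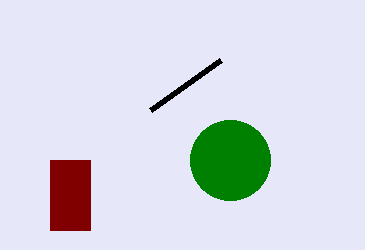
px0_1 = 50; py0_1 = 160; px1_1 = 90; py1_1 = 230; px1_2 = 150; py1_2 = 110; center_x_3 = 230; center_y_3 = 160; radius_3 = 40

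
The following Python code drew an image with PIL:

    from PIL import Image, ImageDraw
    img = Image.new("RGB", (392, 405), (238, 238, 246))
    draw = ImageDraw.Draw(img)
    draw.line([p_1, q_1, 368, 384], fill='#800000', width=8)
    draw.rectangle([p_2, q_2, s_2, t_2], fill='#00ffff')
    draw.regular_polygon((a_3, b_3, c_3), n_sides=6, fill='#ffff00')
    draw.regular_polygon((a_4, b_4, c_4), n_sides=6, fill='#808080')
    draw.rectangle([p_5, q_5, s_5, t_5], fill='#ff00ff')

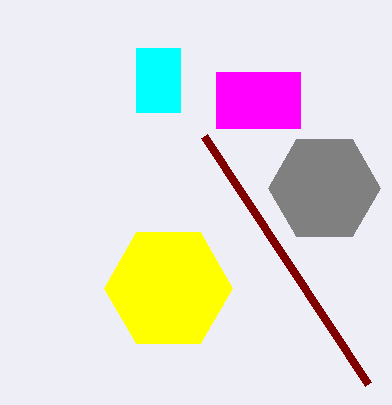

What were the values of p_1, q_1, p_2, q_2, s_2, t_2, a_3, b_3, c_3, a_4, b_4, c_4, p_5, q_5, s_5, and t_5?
p_1 = 204; q_1 = 136; p_2 = 136; q_2 = 48; s_2 = 180; t_2 = 112; a_3 = 168; b_3 = 288; c_3 = 64; a_4 = 324; b_4 = 188; c_4 = 56; p_5 = 216; q_5 = 72; s_5 = 300; t_5 = 128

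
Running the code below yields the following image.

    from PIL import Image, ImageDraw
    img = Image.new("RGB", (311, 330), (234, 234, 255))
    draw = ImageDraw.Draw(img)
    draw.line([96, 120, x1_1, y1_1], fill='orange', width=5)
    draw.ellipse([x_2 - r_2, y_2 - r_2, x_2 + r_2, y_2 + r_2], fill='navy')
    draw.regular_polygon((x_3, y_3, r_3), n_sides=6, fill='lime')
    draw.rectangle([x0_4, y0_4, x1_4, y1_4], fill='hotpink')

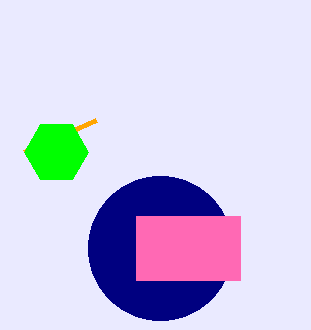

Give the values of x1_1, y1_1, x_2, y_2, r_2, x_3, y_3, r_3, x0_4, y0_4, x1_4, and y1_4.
x1_1 = 24; y1_1 = 152; x_2 = 160; y_2 = 248; r_2 = 72; x_3 = 56; y_3 = 152; r_3 = 32; x0_4 = 136; y0_4 = 216; x1_4 = 240; y1_4 = 280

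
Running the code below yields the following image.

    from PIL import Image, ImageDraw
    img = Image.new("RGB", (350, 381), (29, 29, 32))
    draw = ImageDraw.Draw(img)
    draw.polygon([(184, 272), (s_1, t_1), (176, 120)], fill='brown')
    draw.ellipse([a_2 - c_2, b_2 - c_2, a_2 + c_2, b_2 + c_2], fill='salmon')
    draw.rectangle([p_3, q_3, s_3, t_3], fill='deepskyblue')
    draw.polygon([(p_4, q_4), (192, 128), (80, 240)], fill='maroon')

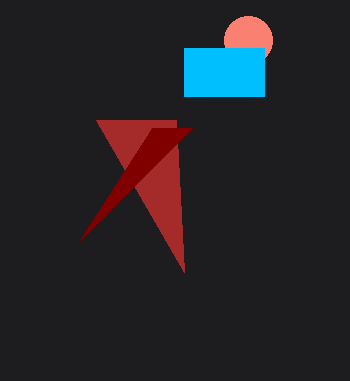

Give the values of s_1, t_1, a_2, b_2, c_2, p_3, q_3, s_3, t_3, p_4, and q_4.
s_1 = 96
t_1 = 120
a_2 = 248
b_2 = 40
c_2 = 24
p_3 = 184
q_3 = 48
s_3 = 264
t_3 = 96
p_4 = 152
q_4 = 128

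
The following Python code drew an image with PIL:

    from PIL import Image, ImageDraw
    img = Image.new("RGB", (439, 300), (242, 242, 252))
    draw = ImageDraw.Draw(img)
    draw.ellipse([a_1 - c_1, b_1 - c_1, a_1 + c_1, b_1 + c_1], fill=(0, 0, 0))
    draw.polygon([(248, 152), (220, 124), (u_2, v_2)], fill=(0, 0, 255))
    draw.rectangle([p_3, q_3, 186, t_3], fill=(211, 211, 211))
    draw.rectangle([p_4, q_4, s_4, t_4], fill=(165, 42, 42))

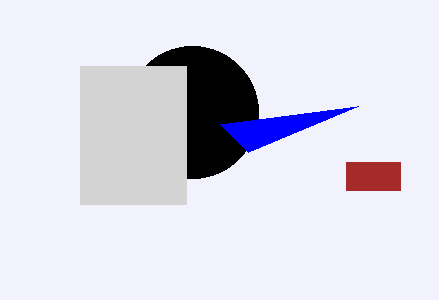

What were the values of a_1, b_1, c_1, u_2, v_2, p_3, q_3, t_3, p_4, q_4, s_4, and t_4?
a_1 = 192; b_1 = 112; c_1 = 66; u_2 = 358; v_2 = 106; p_3 = 80; q_3 = 66; t_3 = 204; p_4 = 346; q_4 = 162; s_4 = 400; t_4 = 190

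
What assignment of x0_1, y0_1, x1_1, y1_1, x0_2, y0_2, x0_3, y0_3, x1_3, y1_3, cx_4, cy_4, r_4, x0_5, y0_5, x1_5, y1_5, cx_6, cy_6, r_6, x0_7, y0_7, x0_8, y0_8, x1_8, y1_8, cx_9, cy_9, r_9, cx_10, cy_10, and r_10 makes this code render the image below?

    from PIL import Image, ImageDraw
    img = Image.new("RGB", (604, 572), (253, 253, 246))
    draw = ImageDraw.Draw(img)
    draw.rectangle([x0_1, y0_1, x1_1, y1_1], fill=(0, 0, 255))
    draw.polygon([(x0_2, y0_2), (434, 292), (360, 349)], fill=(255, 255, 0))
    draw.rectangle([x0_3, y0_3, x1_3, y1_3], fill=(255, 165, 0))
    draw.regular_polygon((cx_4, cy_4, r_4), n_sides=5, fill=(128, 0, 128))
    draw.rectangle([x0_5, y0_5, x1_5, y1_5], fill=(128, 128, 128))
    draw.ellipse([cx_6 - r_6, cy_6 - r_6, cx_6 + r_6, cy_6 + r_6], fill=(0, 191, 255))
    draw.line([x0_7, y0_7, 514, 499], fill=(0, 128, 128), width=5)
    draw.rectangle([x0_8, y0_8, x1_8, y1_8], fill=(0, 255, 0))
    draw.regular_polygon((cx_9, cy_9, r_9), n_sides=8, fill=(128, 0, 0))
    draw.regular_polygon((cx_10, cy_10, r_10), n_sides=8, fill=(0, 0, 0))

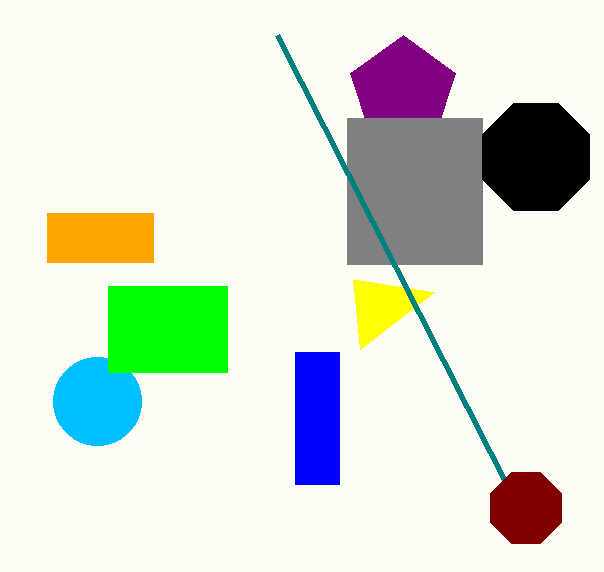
x0_1 = 295; y0_1 = 352; x1_1 = 339; y1_1 = 484; x0_2 = 353; y0_2 = 279; x0_3 = 47; y0_3 = 213; x1_3 = 153; y1_3 = 262; cx_4 = 403; cy_4 = 90; r_4 = 55; x0_5 = 347; y0_5 = 118; x1_5 = 482; y1_5 = 264; cx_6 = 97; cy_6 = 401; r_6 = 44; x0_7 = 277; y0_7 = 35; x0_8 = 108; y0_8 = 286; x1_8 = 227; y1_8 = 372; cx_9 = 526; cy_9 = 508; r_9 = 38; cx_10 = 536; cy_10 = 157; r_10 = 58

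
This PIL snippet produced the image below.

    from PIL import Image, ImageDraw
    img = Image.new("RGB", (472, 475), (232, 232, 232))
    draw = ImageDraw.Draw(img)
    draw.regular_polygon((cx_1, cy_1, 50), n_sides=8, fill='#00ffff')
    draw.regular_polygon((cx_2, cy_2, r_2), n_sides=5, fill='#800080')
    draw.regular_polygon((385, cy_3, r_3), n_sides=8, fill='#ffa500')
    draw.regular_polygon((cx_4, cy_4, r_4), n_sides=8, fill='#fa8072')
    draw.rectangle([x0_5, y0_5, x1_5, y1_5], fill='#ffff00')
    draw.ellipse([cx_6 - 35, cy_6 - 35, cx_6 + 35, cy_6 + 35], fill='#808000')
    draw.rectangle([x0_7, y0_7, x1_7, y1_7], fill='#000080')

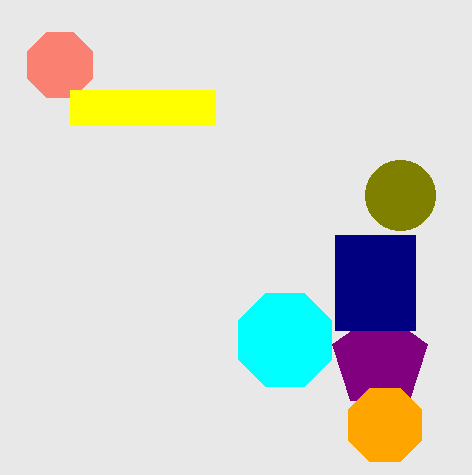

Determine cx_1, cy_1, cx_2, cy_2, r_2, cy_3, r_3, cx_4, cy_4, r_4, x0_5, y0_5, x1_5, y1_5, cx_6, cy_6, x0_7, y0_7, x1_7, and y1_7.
cx_1 = 285; cy_1 = 340; cx_2 = 380; cy_2 = 360; r_2 = 50; cy_3 = 425; r_3 = 40; cx_4 = 60; cy_4 = 65; r_4 = 35; x0_5 = 70; y0_5 = 90; x1_5 = 215; y1_5 = 125; cx_6 = 400; cy_6 = 195; x0_7 = 335; y0_7 = 235; x1_7 = 415; y1_7 = 330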